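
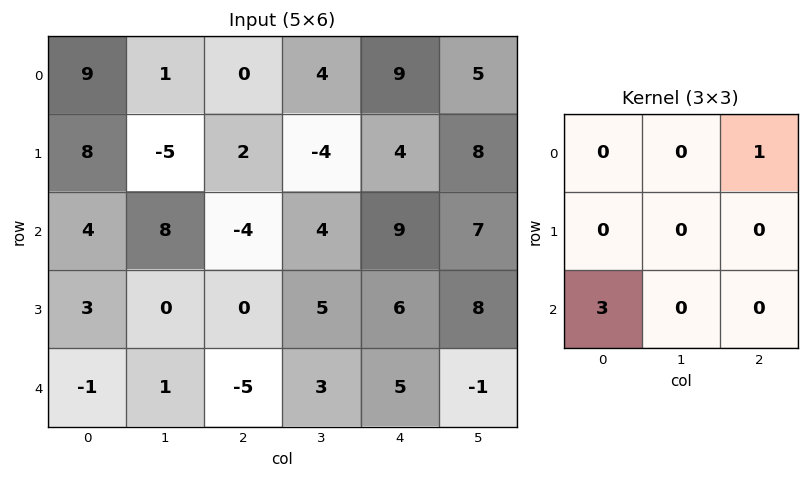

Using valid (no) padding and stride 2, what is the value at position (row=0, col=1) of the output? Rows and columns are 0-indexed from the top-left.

The receptive field on the input at this output position is [0 4 9 / 2 -4 4 / -4 4 9]. Elementwise product with the kernel and sum: 9·1 + -4·3.

-3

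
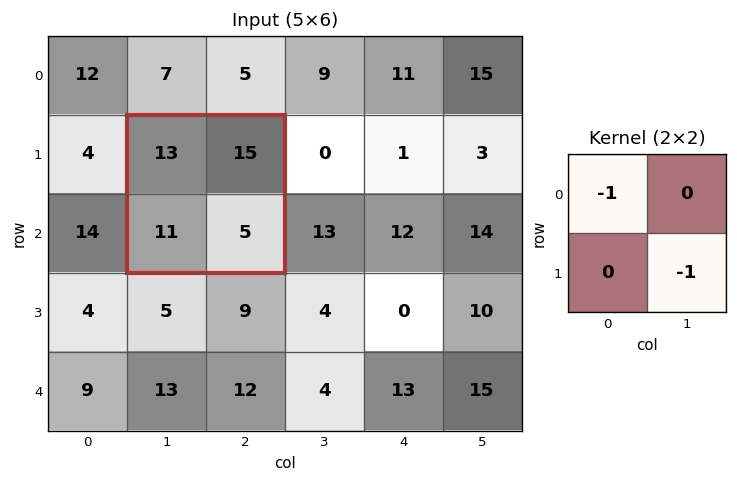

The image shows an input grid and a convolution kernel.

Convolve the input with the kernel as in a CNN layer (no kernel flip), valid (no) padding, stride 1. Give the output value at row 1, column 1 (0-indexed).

The receptive field on the input at this output position is [13 15 / 11 5]. Elementwise product with the kernel and sum: 13·-1 + 5·-1.

-18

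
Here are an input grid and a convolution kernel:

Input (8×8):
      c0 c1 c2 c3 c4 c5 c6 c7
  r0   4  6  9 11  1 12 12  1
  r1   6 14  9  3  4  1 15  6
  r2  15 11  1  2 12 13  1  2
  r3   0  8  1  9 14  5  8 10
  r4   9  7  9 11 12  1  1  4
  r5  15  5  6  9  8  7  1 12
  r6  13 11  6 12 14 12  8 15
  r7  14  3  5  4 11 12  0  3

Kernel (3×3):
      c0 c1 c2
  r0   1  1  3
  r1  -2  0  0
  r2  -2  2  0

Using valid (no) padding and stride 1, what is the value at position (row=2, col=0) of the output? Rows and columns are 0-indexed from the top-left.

The receptive field on the input at this output position is [15 11 1 / 0 8 1 / 9 7 9]. Elementwise product with the kernel and sum: 15·1 + 11·1 + 1·3 + 0·-2 + 9·-2 + 7·2.

25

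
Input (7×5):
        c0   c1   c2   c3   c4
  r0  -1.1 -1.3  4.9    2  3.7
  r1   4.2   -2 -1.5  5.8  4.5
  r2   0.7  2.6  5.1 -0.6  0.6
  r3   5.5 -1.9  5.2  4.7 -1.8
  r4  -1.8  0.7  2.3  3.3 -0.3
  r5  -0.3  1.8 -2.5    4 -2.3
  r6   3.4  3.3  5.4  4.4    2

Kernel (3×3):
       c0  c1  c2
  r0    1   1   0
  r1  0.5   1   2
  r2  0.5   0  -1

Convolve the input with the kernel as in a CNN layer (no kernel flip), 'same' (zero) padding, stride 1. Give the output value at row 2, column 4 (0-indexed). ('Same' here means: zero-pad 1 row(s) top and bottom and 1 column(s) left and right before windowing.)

The receptive field on the zero-padded input at this output position is [5.8 4.5 0 / -0.6 0.6 0 / 4.7 -1.8 0]. Elementwise product with the kernel and sum: 5.8·1 + 4.5·1 + -0.6·0.5 + 0.6·1 + 0·2 + 4.7·0.5 + 0·-1.

12.95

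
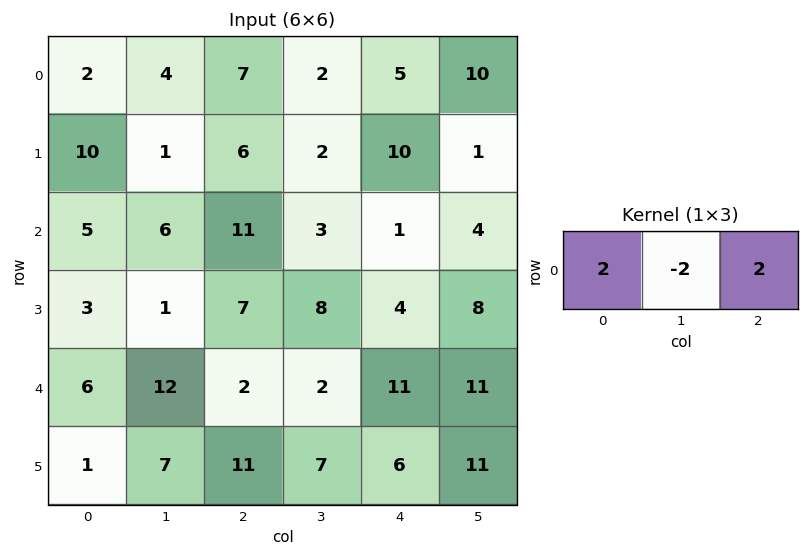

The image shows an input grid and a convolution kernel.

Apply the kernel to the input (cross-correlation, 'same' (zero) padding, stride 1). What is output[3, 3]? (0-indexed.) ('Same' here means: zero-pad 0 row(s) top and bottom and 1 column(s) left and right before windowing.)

The receptive field on the zero-padded input at this output position is [7 8 4]. Elementwise product with the kernel and sum: 7·2 + 8·-2 + 4·2.

6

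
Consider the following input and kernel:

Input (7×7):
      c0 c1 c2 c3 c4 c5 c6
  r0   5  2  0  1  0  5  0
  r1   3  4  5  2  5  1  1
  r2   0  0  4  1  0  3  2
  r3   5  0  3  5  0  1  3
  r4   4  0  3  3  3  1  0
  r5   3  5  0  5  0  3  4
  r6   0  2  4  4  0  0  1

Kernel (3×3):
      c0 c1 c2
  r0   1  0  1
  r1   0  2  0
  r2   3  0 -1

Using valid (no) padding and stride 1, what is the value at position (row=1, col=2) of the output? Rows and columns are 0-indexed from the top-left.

21

The receptive field on the input at this output position is [5 2 5 / 4 1 0 / 3 5 0]. Elementwise product with the kernel and sum: 5·1 + 5·1 + 1·2 + 3·3 + 0·-1.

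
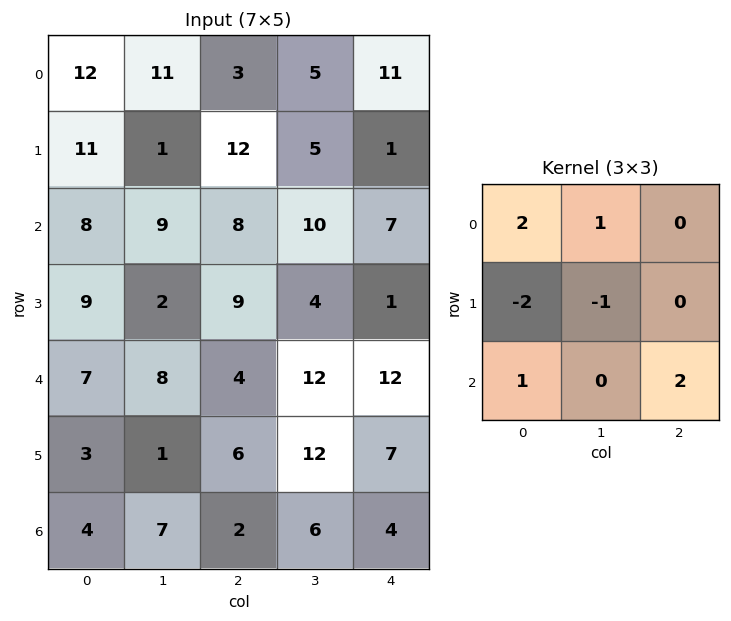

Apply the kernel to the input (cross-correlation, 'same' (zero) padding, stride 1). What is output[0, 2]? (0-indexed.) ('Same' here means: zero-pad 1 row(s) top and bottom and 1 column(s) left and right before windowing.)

-14

The receptive field on the zero-padded input at this output position is [0 0 0 / 11 3 5 / 1 12 5]. Elementwise product with the kernel and sum: 0·2 + 0·1 + 11·-2 + 3·-1 + 1·1 + 5·2.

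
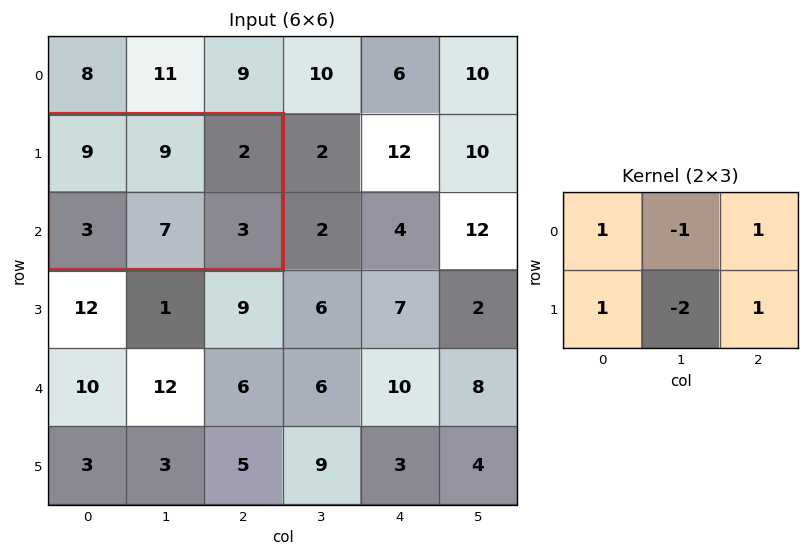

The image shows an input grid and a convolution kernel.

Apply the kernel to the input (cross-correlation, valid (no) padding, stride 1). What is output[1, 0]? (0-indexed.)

The receptive field on the input at this output position is [9 9 2 / 3 7 3]. Elementwise product with the kernel and sum: 9·1 + 9·-1 + 2·1 + 3·1 + 7·-2 + 3·1.

-6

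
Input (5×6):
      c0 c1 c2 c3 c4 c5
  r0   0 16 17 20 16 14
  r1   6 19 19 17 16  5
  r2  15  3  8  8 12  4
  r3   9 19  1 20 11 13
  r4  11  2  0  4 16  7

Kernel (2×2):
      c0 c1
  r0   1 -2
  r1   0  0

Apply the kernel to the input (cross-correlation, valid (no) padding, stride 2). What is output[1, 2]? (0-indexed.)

4

The receptive field on the input at this output position is [12 4 / 11 13]. Elementwise product with the kernel and sum: 12·1 + 4·-2.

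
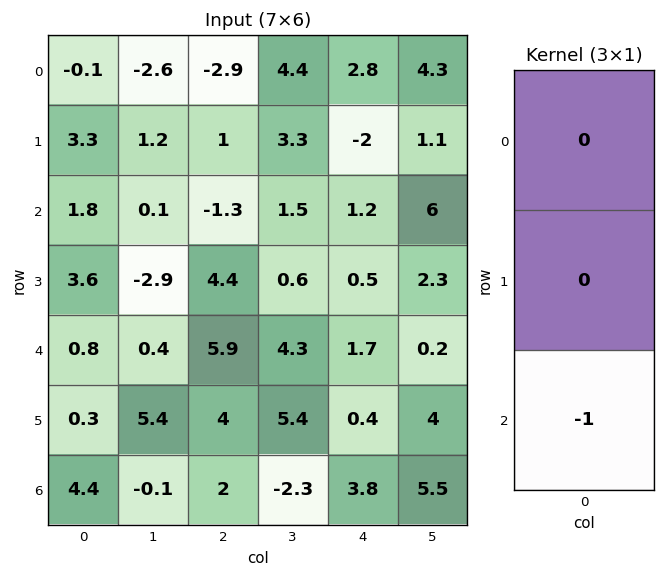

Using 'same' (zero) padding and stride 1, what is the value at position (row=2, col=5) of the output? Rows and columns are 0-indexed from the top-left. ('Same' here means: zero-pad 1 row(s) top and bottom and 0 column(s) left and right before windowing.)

The receptive field on the zero-padded input at this output position is [1.1 / 6 / 2.3]. Elementwise product with the kernel and sum: 2.3·-1.

-2.3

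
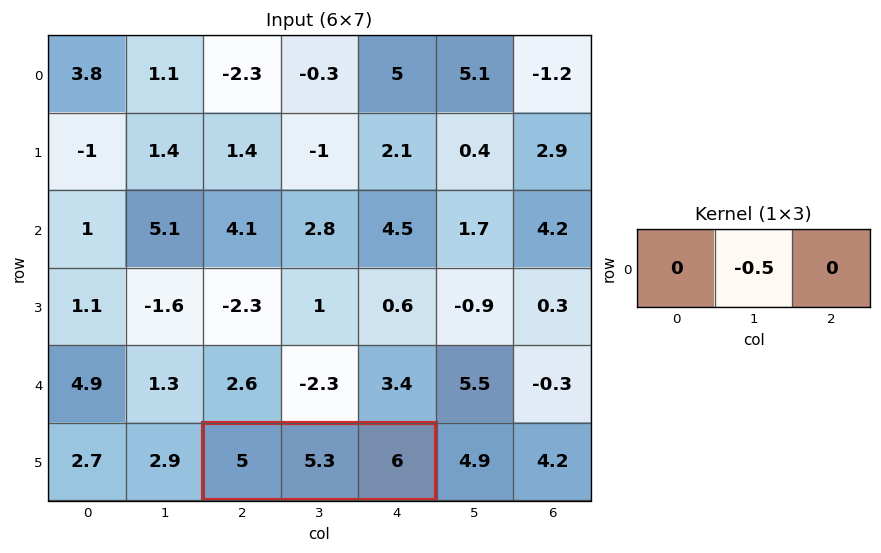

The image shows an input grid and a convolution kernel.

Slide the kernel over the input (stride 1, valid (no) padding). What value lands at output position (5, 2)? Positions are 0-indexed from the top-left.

-2.65

The receptive field on the input at this output position is [5 5.3 6]. Elementwise product with the kernel and sum: 5.3·-0.5.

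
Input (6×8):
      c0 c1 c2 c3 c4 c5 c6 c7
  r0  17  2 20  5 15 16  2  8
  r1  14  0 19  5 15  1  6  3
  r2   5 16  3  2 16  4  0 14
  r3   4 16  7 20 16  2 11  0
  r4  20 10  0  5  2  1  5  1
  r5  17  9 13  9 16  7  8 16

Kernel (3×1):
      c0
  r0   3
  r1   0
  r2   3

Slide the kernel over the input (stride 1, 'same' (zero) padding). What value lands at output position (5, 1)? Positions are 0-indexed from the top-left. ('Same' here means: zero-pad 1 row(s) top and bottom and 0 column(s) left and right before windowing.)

30

The receptive field on the zero-padded input at this output position is [10 / 9 / 0]. Elementwise product with the kernel and sum: 10·3 + 0·3.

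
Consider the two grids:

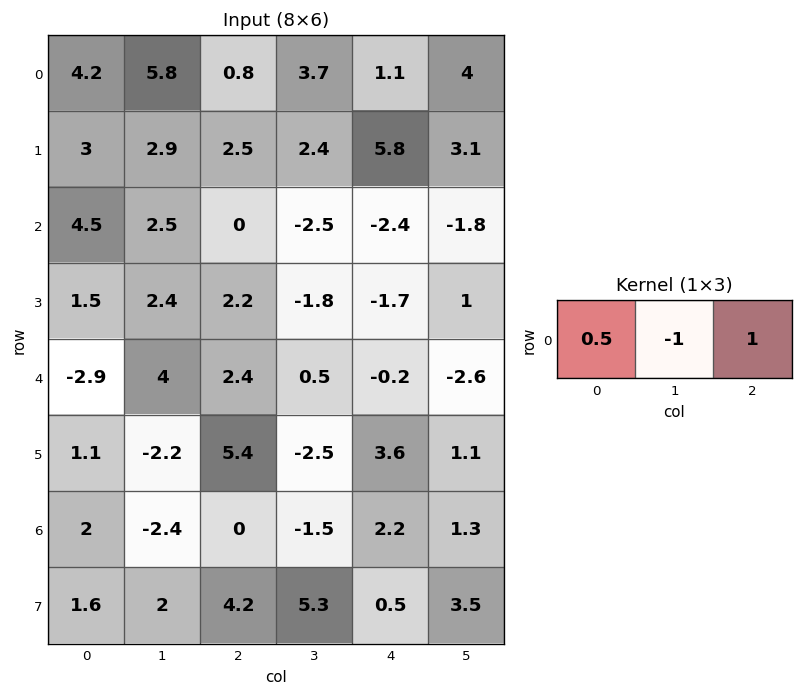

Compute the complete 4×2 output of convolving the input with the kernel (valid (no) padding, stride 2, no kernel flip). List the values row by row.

-2.9 -2.2
-0.25 0.1
-3.05 0.5
3.4 3.7

Output[0,0]: The receptive field on the input at this output position is [4.2 5.8 0.8]. Elementwise product with the kernel and sum: 4.2·0.5 + 5.8·-1 + 0.8·1.
Output[0,1]: The receptive field on the input at this output position is [0.8 3.7 1.1]. Elementwise product with the kernel and sum: 0.8·0.5 + 3.7·-1 + 1.1·1.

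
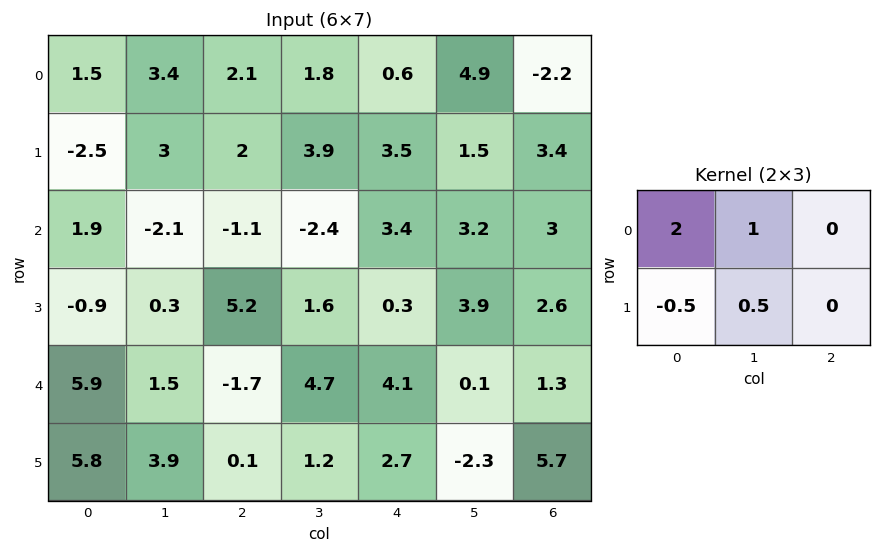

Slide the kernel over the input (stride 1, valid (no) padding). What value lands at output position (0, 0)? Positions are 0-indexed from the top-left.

The receptive field on the input at this output position is [1.5 3.4 2.1 / -2.5 3 2]. Elementwise product with the kernel and sum: 1.5·2 + 3.4·1 + -2.5·-0.5 + 3·0.5.

9.15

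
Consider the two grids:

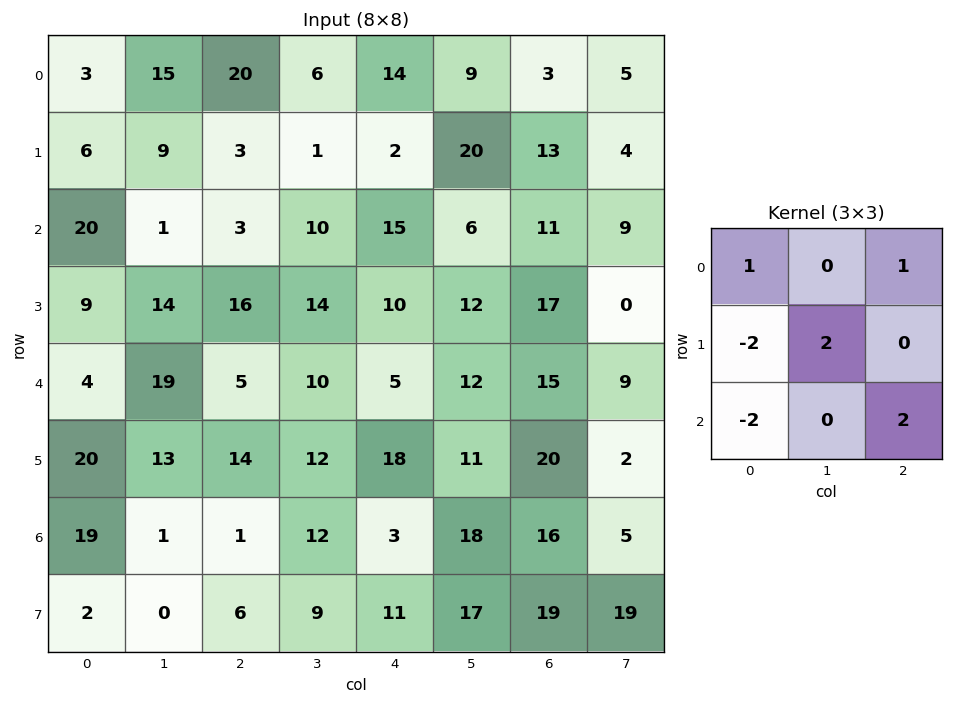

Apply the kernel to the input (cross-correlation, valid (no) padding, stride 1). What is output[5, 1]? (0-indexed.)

43

The receptive field on the input at this output position is [13 14 12 / 1 1 12 / 0 6 9]. Elementwise product with the kernel and sum: 13·1 + 12·1 + 1·-2 + 1·2 + 0·-2 + 9·2.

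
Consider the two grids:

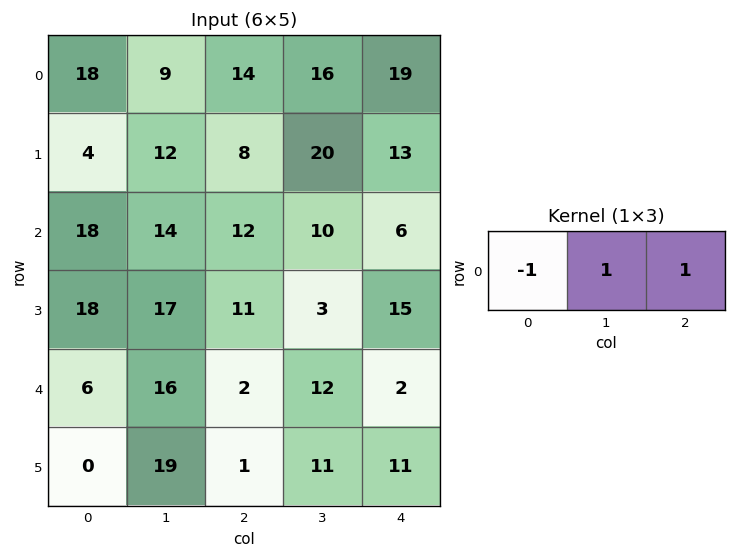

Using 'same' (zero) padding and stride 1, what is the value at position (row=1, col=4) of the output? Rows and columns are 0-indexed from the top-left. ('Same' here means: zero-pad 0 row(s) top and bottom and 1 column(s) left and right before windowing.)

The receptive field on the zero-padded input at this output position is [20 13 0]. Elementwise product with the kernel and sum: 20·-1 + 13·1 + 0·1.

-7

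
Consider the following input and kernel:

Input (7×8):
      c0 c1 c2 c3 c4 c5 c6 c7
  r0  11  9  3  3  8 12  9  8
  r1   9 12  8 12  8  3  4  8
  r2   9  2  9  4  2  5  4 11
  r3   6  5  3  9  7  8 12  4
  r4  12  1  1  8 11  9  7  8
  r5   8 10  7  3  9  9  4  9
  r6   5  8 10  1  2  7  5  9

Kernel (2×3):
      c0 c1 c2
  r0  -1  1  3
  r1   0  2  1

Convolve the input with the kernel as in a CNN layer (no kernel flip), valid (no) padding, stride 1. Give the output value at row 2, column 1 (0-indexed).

The receptive field on the input at this output position is [2 9 4 / 5 3 9]. Elementwise product with the kernel and sum: 2·-1 + 9·1 + 4·3 + 3·2 + 9·1.

34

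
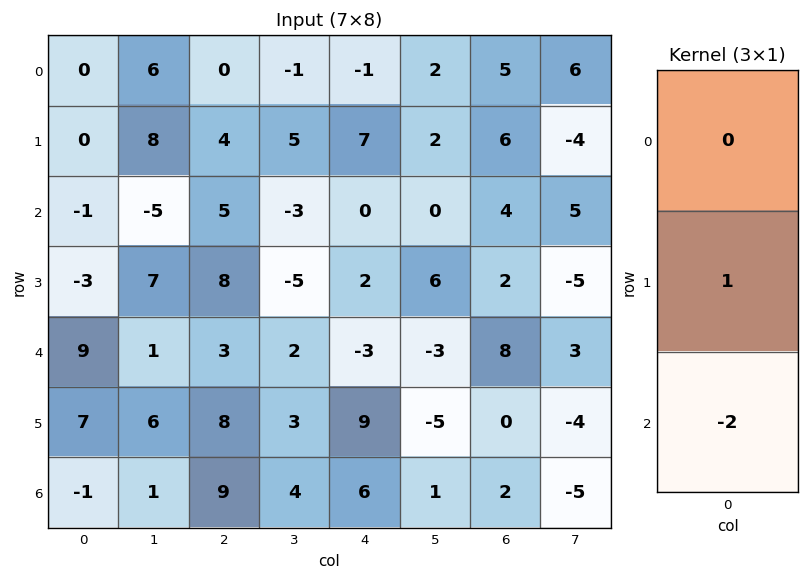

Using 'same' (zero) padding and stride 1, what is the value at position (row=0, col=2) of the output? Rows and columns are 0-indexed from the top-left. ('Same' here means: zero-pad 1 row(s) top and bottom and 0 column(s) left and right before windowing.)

The receptive field on the zero-padded input at this output position is [0 / 0 / 4]. Elementwise product with the kernel and sum: 0·1 + 4·-2.

-8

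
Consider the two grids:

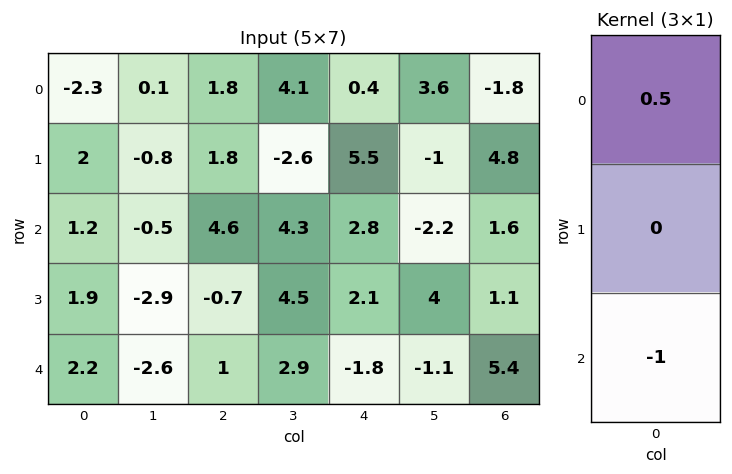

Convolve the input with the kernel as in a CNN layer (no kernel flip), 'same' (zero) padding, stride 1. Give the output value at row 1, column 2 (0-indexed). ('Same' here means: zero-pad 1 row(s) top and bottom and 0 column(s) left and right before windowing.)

The receptive field on the zero-padded input at this output position is [1.8 / 1.8 / 4.6]. Elementwise product with the kernel and sum: 1.8·0.5 + 4.6·-1.

-3.7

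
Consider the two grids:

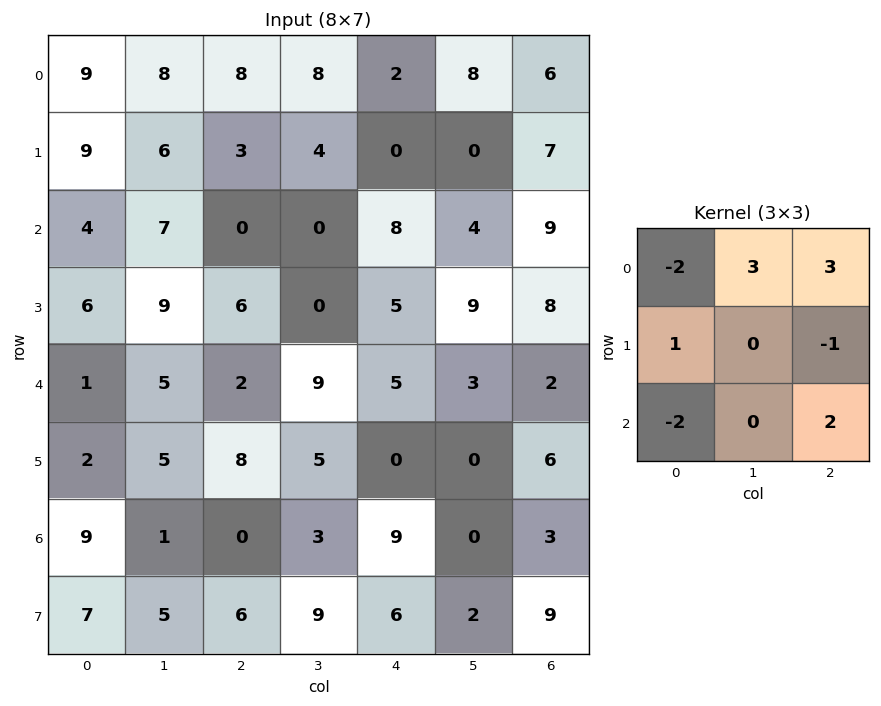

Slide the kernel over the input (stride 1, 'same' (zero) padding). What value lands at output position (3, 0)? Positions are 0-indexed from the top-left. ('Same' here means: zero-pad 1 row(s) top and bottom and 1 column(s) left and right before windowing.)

34

The receptive field on the zero-padded input at this output position is [0 4 7 / 0 6 9 / 0 1 5]. Elementwise product with the kernel and sum: 0·-2 + 4·3 + 7·3 + 0·1 + 9·-1 + 0·-2 + 5·2.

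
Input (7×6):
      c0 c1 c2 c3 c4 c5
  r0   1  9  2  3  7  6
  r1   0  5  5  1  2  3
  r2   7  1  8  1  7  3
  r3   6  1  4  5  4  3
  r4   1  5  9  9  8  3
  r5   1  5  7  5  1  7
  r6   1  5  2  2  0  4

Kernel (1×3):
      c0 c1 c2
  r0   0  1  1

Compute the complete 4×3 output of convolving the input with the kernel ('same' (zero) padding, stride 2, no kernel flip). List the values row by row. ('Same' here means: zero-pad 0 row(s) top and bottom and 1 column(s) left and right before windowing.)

10 5 13
8 9 10
6 18 11
6 4 4

Output[0,0]: The receptive field on the zero-padded input at this output position is [0 1 9]. Elementwise product with the kernel and sum: 1·1 + 9·1.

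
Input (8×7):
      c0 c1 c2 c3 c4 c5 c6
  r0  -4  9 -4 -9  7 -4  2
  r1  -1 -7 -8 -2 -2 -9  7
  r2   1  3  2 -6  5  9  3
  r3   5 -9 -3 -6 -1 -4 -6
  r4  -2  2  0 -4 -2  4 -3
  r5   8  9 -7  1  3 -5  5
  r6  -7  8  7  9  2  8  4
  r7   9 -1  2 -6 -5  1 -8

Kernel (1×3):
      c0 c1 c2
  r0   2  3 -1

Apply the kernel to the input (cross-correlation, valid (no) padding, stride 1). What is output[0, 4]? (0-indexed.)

0

The receptive field on the input at this output position is [7 -4 2]. Elementwise product with the kernel and sum: 7·2 + -4·3 + 2·-1.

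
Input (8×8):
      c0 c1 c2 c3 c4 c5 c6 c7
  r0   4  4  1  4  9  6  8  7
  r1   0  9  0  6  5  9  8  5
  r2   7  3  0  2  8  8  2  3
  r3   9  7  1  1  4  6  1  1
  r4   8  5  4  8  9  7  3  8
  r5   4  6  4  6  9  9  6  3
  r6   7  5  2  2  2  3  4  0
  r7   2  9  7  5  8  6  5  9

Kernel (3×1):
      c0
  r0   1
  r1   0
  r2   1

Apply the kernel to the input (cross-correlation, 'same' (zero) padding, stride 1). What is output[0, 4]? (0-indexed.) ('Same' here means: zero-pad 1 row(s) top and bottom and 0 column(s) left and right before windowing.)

The receptive field on the zero-padded input at this output position is [0 / 9 / 5]. Elementwise product with the kernel and sum: 0·1 + 5·1.

5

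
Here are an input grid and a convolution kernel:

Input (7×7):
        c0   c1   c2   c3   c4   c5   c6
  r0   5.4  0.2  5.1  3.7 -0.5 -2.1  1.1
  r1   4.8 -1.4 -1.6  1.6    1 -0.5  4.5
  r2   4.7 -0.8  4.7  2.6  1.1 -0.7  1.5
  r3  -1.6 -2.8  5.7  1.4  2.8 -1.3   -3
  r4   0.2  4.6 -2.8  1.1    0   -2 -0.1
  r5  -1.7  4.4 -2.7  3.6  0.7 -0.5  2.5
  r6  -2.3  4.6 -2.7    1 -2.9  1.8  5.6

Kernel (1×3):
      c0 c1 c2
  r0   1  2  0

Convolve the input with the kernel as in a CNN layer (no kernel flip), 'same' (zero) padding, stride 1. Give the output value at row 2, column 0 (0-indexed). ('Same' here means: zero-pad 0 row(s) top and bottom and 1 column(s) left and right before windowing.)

The receptive field on the zero-padded input at this output position is [0 4.7 -0.8]. Elementwise product with the kernel and sum: 0·1 + 4.7·2.

9.4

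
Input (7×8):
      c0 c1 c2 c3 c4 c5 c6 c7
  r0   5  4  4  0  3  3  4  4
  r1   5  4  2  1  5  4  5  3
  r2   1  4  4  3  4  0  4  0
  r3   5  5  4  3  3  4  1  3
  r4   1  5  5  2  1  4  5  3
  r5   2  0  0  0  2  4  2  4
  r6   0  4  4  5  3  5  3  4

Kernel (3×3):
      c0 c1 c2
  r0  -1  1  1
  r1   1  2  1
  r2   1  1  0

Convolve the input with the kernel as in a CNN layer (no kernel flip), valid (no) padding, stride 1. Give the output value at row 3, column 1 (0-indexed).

19

The receptive field on the input at this output position is [5 4 3 / 5 5 2 / 0 0 0]. Elementwise product with the kernel and sum: 5·-1 + 4·1 + 3·1 + 5·1 + 5·2 + 2·1 + 0·1 + 0·1.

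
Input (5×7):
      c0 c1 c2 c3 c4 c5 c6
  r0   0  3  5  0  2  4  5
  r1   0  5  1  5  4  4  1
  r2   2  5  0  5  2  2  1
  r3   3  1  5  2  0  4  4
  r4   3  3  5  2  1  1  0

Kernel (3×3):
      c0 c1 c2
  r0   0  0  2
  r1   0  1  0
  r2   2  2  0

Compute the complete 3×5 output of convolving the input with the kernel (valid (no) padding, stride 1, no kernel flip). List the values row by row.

Output[0,0]: The receptive field on the input at this output position is [0 3 5 / 0 5 1 / 2 5 0]. Elementwise product with the kernel and sum: 5·2 + 5·1 + 2·2 + 5·2.

29 11 19 26 22
15 22 27 14 12
13 31 20 10 10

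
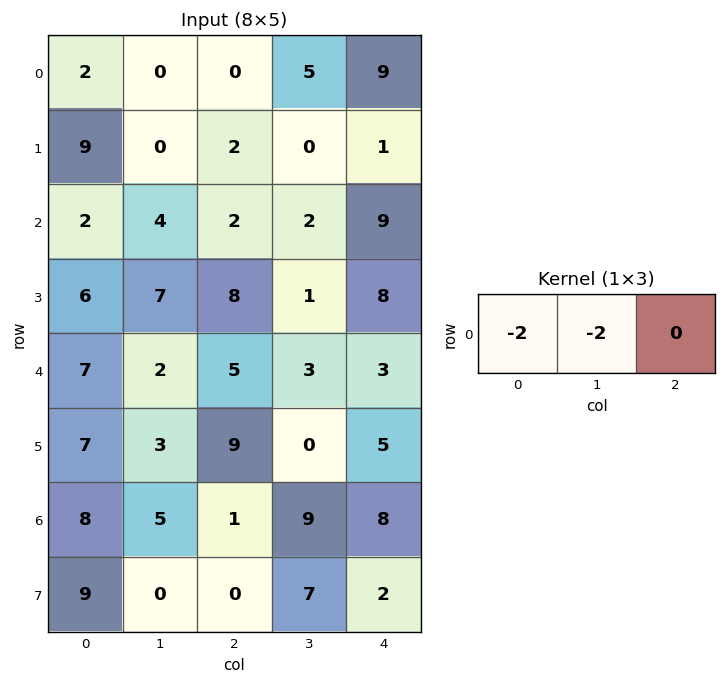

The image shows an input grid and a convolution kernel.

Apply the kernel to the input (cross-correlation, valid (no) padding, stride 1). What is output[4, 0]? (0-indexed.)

The receptive field on the input at this output position is [7 2 5]. Elementwise product with the kernel and sum: 7·-2 + 2·-2.

-18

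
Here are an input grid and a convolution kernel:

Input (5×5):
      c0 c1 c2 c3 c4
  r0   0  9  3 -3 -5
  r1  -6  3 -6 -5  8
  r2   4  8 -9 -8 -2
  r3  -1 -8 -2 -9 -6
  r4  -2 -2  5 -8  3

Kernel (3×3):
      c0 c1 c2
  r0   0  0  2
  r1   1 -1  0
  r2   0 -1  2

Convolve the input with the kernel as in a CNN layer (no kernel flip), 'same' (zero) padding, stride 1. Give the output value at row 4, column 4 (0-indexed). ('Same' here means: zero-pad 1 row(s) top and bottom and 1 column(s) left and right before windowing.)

The receptive field on the zero-padded input at this output position is [-9 -6 0 / -8 3 0 / 0 0 0]. Elementwise product with the kernel and sum: 0·2 + -8·1 + 3·-1 + 0·-1 + 0·2.

-11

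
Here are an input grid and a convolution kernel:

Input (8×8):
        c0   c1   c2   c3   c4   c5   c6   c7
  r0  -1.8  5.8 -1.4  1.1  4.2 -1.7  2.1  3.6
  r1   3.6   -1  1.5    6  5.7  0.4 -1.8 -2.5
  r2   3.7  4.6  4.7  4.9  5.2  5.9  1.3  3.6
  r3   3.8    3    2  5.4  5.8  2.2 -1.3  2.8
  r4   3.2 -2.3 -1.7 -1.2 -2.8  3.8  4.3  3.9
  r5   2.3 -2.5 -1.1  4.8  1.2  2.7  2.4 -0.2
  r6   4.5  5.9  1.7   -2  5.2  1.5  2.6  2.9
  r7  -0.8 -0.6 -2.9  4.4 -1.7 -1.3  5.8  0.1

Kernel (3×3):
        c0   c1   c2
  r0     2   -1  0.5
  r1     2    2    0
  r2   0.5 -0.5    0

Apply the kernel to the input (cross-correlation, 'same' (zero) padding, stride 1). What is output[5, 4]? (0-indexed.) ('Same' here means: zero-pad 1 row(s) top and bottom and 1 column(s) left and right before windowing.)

The receptive field on the zero-padded input at this output position is [-1.2 -2.8 3.8 / 4.8 1.2 2.7 / -2 5.2 1.5]. Elementwise product with the kernel and sum: -1.2·2 + -2.8·-1 + 3.8·0.5 + 4.8·2 + 1.2·2 + -2·0.5 + 5.2·-0.5.

10.7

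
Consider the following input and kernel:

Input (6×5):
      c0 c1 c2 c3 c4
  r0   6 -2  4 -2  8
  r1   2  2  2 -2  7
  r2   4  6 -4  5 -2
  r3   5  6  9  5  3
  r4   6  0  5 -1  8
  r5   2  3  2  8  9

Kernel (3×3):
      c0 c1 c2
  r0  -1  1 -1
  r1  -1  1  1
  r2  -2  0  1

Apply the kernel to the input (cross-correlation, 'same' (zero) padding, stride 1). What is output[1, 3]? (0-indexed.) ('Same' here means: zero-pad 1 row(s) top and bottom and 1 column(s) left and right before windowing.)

-5

The receptive field on the zero-padded input at this output position is [4 -2 8 / 2 -2 7 / -4 5 -2]. Elementwise product with the kernel and sum: 4·-1 + -2·1 + 8·-1 + 2·-1 + -2·1 + 7·1 + -4·-2 + -2·1.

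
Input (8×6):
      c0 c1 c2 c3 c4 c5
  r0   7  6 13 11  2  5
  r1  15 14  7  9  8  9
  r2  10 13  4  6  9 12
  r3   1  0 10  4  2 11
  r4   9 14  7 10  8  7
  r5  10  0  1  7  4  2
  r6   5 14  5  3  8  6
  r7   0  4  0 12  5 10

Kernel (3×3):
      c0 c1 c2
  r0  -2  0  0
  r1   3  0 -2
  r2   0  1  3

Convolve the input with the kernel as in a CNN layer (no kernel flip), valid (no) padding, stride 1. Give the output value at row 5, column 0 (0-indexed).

The receptive field on the input at this output position is [10 0 1 / 5 14 5 / 0 4 0]. Elementwise product with the kernel and sum: 10·-2 + 5·3 + 5·-2 + 4·1 + 0·3.

-11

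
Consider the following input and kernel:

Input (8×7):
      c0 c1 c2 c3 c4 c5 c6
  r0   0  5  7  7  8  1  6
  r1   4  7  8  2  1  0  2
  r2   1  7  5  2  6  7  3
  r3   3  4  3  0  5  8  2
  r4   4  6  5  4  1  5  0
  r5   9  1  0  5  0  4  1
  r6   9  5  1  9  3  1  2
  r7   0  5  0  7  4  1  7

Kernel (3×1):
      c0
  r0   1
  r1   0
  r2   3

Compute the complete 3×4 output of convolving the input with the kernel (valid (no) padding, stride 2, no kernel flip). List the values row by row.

3 22 26 15
13 20 9 3
31 8 10 6

Output[0,0]: The receptive field on the input at this output position is [0 / 4 / 1]. Elementwise product with the kernel and sum: 0·1 + 1·3.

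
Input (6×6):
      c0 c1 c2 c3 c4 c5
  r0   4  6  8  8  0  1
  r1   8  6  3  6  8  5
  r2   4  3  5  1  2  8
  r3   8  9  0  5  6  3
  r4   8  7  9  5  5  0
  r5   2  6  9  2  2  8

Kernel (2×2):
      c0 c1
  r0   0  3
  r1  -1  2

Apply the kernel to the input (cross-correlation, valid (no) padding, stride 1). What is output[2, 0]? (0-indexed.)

19

The receptive field on the input at this output position is [4 3 / 8 9]. Elementwise product with the kernel and sum: 3·3 + 8·-1 + 9·2.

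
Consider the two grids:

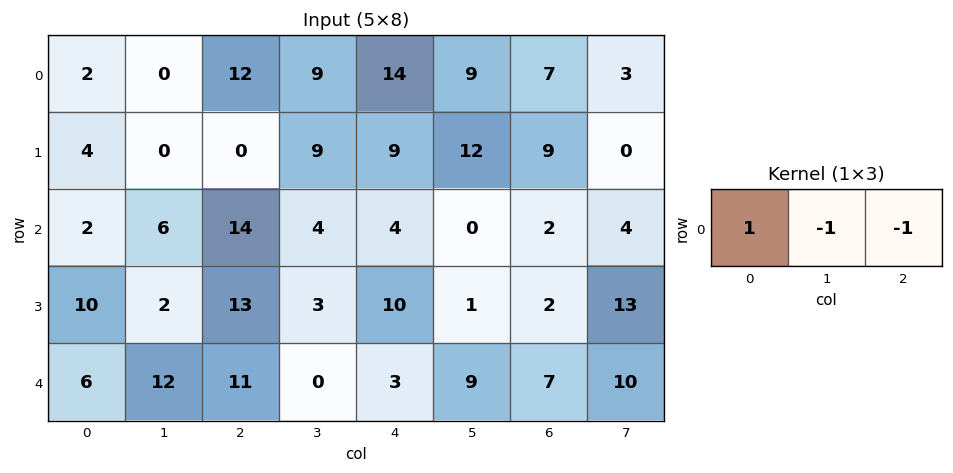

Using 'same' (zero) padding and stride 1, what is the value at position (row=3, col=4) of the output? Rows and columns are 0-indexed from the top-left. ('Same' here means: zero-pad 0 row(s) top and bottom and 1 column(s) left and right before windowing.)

-8

The receptive field on the zero-padded input at this output position is [3 10 1]. Elementwise product with the kernel and sum: 3·1 + 10·-1 + 1·-1.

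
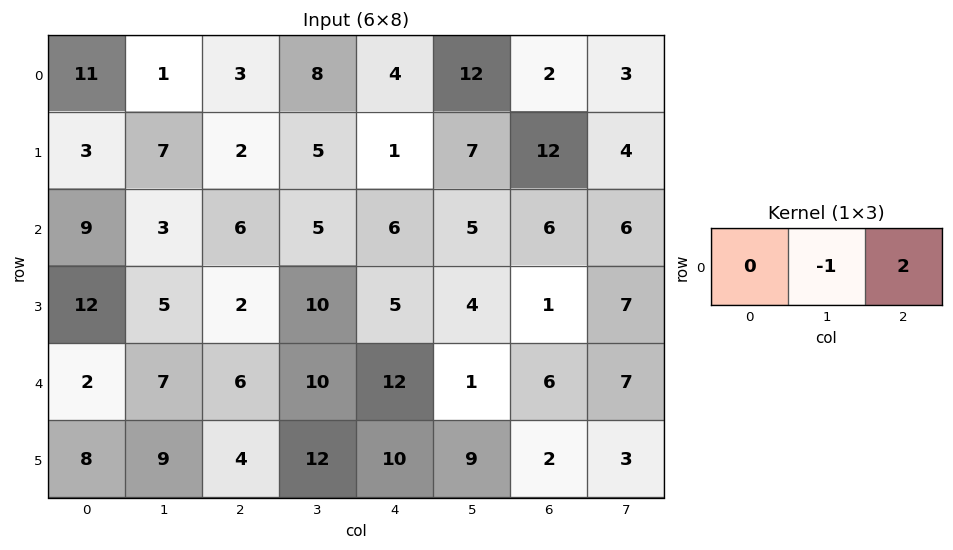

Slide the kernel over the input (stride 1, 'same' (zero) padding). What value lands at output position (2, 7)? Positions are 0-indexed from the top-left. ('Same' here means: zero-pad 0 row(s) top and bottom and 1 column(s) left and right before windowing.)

-6

The receptive field on the zero-padded input at this output position is [6 6 0]. Elementwise product with the kernel and sum: 6·-1 + 0·2.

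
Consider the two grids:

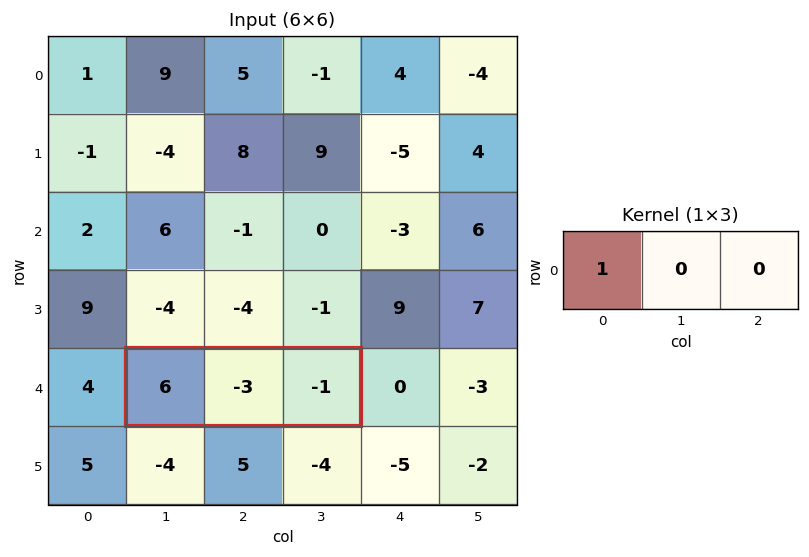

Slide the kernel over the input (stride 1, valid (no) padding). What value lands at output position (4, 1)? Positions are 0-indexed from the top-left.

6

The receptive field on the input at this output position is [6 -3 -1]. Elementwise product with the kernel and sum: 6·1.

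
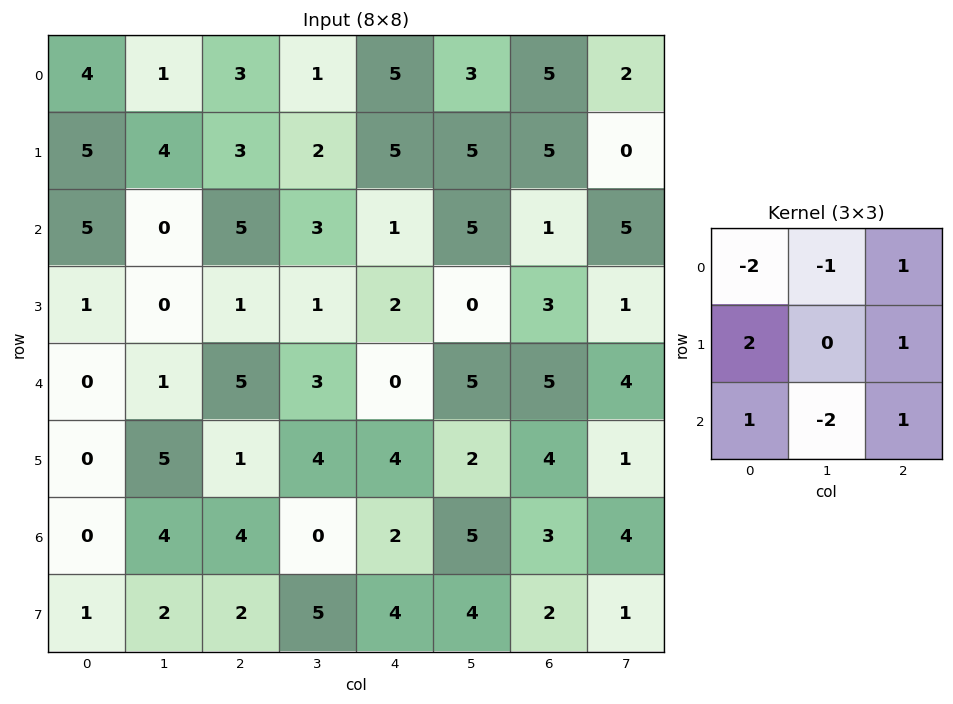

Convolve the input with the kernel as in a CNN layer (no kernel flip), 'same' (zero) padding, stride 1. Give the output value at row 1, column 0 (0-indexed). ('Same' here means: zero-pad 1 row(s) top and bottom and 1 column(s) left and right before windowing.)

The receptive field on the zero-padded input at this output position is [0 4 1 / 0 5 4 / 0 5 0]. Elementwise product with the kernel and sum: 0·-2 + 4·-1 + 1·1 + 0·2 + 4·1 + 0·1 + 5·-2 + 0·1.

-9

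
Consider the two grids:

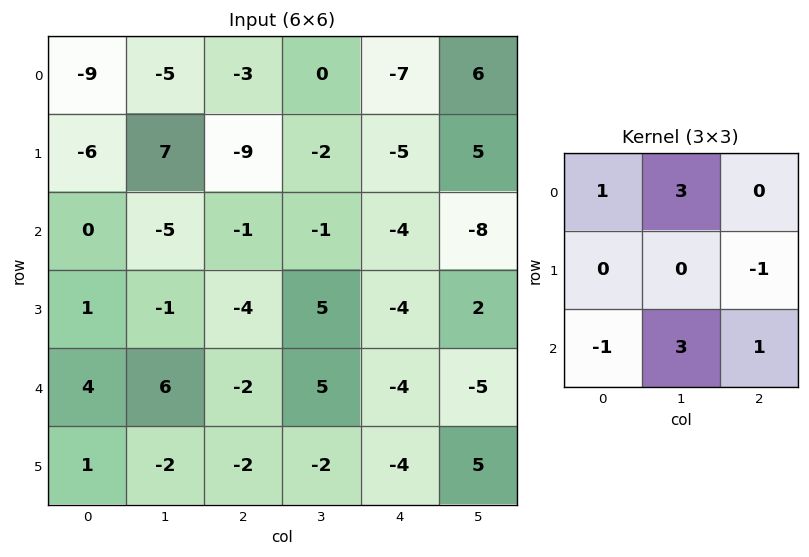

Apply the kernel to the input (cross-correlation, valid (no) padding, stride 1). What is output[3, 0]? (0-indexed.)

The receptive field on the input at this output position is [1 -1 -4 / 4 6 -2 / 1 -2 -2]. Elementwise product with the kernel and sum: 1·1 + -1·3 + -2·-1 + 1·-1 + -2·3 + -2·1.

-9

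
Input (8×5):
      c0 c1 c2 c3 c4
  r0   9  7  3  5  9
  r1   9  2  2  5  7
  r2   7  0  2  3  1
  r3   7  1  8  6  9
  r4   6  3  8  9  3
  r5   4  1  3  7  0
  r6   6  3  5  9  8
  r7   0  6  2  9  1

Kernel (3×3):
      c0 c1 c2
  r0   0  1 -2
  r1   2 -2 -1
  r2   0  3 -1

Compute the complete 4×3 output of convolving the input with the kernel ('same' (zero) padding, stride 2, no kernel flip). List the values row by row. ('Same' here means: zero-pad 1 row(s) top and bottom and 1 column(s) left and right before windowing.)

Output[0,0]: The receptive field on the zero-padded input at this output position is [0 0 0 / 0 9 7 / 0 9 2]. Elementwise product with the kernel and sum: 0·1 + 0·-2 + 0·2 + 9·-2 + 7·-1 + 9·3 + 2·-1.

0 4 13
11 3 38
1 -21 21
-19 -27 5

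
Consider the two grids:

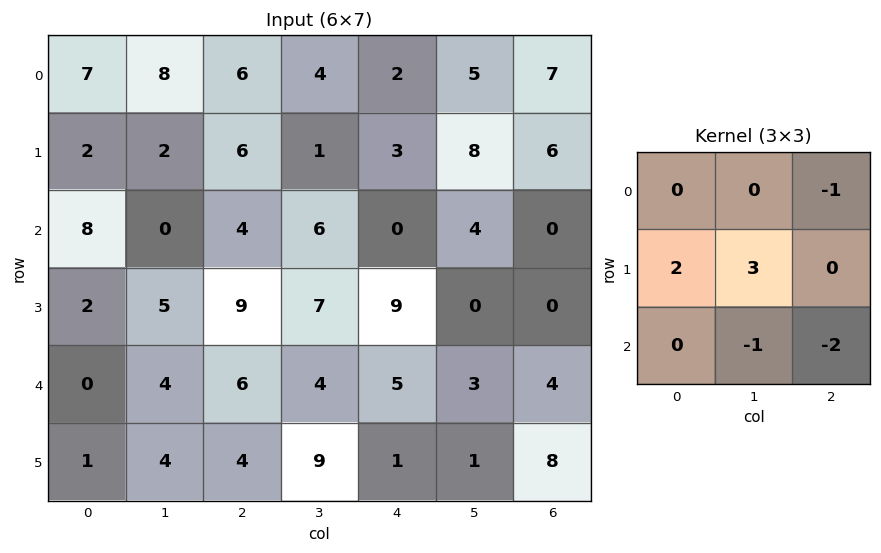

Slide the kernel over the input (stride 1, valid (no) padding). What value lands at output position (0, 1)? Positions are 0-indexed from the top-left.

The receptive field on the input at this output position is [8 6 4 / 2 6 1 / 0 4 6]. Elementwise product with the kernel and sum: 4·-1 + 2·2 + 6·3 + 4·-1 + 6·-2.

2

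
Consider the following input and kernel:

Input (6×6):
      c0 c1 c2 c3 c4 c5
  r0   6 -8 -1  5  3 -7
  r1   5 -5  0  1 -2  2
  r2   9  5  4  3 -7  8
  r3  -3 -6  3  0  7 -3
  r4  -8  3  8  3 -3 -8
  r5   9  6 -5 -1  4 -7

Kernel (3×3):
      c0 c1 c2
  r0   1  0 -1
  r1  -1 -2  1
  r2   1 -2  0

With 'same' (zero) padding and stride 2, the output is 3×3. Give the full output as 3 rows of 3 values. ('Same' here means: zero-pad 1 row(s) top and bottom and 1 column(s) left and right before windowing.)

-30 10 -13
-2 -28 4
7 -6 -11

Output[0,0]: The receptive field on the zero-padded input at this output position is [0 0 0 / 0 6 -8 / 0 5 -5]. Elementwise product with the kernel and sum: 0·1 + 0·-1 + 0·-1 + 6·-2 + -8·1 + 0·1 + 5·-2.
Output[0,1]: The receptive field on the zero-padded input at this output position is [0 0 0 / -8 -1 5 / -5 0 1]. Elementwise product with the kernel and sum: 0·1 + 0·-1 + -8·-1 + -1·-2 + 5·1 + -5·1 + 0·-2.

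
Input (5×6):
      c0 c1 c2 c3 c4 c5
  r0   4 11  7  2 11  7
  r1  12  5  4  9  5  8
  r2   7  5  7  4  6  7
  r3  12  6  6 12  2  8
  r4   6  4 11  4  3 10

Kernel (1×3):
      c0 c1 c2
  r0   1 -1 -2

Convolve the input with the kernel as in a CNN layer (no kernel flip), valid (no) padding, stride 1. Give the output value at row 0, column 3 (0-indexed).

The receptive field on the input at this output position is [2 11 7]. Elementwise product with the kernel and sum: 2·1 + 11·-1 + 7·-2.

-23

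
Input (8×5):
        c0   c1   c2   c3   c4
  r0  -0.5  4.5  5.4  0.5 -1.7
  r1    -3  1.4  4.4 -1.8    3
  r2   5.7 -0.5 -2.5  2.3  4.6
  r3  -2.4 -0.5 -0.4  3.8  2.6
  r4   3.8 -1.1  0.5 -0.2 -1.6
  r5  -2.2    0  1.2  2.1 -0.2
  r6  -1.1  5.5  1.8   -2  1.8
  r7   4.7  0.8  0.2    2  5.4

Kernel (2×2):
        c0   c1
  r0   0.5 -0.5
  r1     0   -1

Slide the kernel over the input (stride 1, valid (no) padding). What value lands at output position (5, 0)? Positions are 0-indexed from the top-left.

The receptive field on the input at this output position is [-2.2 0 / -1.1 5.5]. Elementwise product with the kernel and sum: -2.2·0.5 + 0·-0.5 + 5.5·-1.

-6.6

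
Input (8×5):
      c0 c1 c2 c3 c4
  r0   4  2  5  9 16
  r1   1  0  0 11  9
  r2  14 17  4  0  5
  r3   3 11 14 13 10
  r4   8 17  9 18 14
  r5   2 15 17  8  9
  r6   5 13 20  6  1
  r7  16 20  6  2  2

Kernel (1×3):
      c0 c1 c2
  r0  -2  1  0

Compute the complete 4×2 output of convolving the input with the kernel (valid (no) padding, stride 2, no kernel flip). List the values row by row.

Output[0,0]: The receptive field on the input at this output position is [4 2 5]. Elementwise product with the kernel and sum: 4·-2 + 2·1.

-6 -1
-11 -8
1 0
3 -34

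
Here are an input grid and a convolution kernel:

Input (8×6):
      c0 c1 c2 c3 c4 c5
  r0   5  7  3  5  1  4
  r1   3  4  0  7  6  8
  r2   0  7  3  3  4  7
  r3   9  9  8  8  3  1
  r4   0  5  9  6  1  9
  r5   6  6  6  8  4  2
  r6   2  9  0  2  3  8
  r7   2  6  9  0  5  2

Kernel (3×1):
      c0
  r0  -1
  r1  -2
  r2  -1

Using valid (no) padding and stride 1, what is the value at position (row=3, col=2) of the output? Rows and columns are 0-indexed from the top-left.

The receptive field on the input at this output position is [8 / 9 / 6]. Elementwise product with the kernel and sum: 8·-1 + 9·-2 + 6·-1.

-32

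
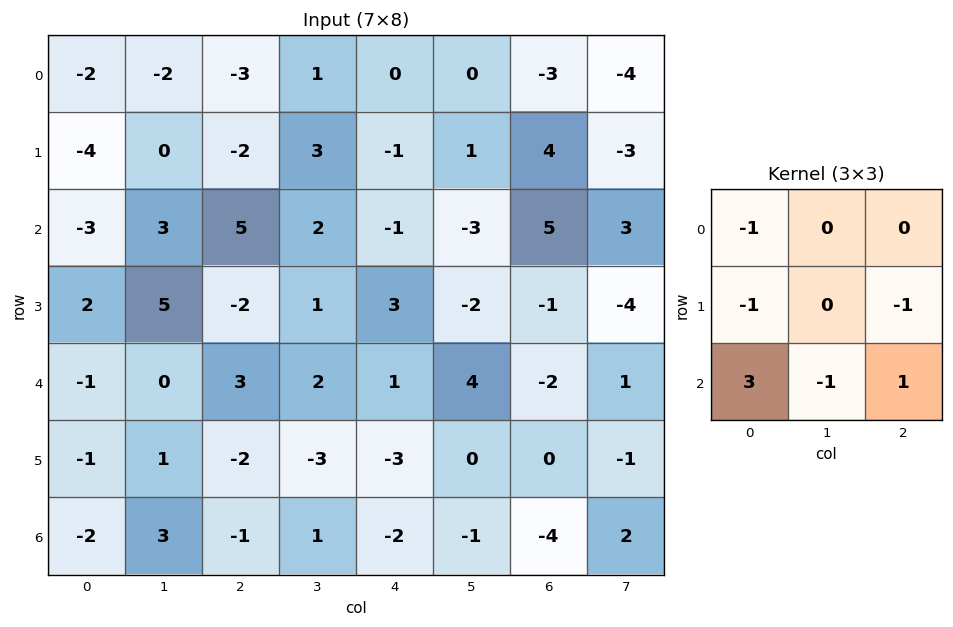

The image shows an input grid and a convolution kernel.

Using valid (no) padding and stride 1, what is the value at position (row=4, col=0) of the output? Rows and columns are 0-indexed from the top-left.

-6

The receptive field on the input at this output position is [-1 0 3 / -1 1 -2 / -2 3 -1]. Elementwise product with the kernel and sum: -1·-1 + -1·-1 + -2·-1 + -2·3 + 3·-1 + -1·1.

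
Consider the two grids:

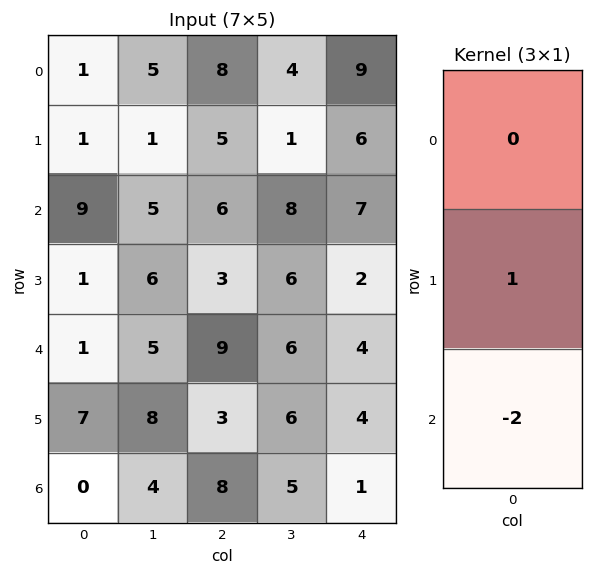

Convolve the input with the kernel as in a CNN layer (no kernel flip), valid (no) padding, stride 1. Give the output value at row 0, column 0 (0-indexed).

The receptive field on the input at this output position is [1 / 1 / 9]. Elementwise product with the kernel and sum: 1·1 + 9·-2.

-17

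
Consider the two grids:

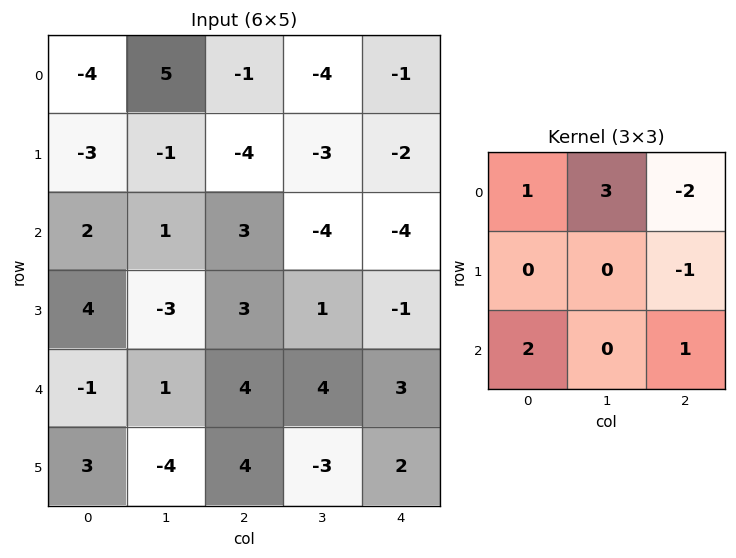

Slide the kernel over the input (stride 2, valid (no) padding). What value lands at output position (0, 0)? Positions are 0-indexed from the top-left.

The receptive field on the input at this output position is [-4 5 -1 / -3 -1 -4 / 2 1 3]. Elementwise product with the kernel and sum: -4·1 + 5·3 + -1·-2 + -4·-1 + 2·2 + 3·1.

24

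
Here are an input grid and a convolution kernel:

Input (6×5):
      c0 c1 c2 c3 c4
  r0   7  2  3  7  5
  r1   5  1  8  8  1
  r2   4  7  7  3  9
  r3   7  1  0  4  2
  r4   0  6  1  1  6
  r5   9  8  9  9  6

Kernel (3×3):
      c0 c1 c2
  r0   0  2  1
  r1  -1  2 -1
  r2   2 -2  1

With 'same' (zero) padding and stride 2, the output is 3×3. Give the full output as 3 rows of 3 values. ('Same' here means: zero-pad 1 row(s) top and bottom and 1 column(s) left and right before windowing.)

Output[0,0]: The receptive field on the zero-padded input at this output position is [0 0 0 / 0 7 2 / 0 5 1]. Elementwise product with the kernel and sum: 0·2 + 0·1 + 0·-1 + 7·2 + 2·-1 + 0·2 + 5·-2 + 1·1.
Output[0,1]: The receptive field on the zero-padded input at this output position is [0 0 0 / 2 3 7 / 1 8 8]. Elementwise product with the kernel and sum: 0·2 + 0·1 + 2·-1 + 3·2 + 7·-1 + 1·2 + 8·-2 + 8·1.

3 -9 17
-1 34 21
-1 6 21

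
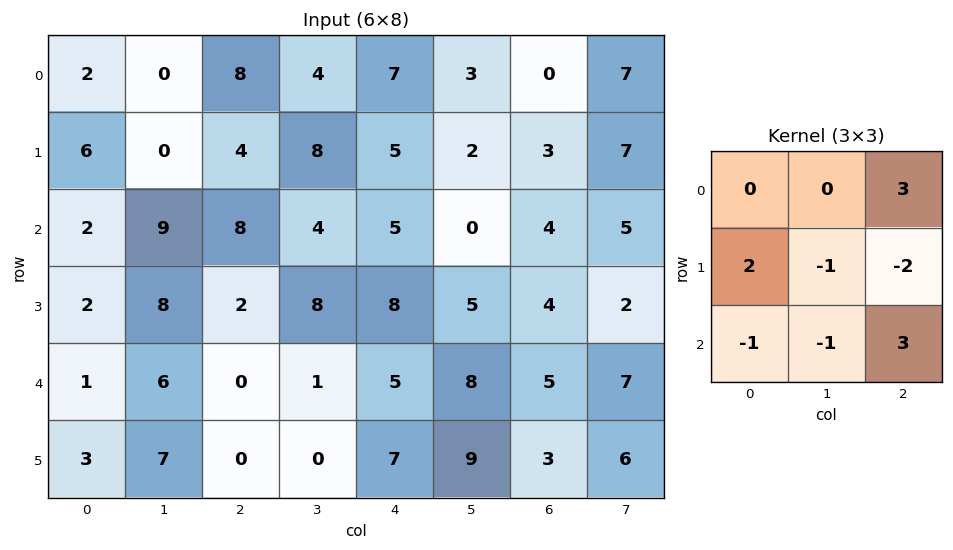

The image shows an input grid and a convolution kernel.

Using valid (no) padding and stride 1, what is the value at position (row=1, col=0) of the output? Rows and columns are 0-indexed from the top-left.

The receptive field on the input at this output position is [6 0 4 / 2 9 8 / 2 8 2]. Elementwise product with the kernel and sum: 4·3 + 2·2 + 9·-1 + 8·-2 + 2·-1 + 8·-1 + 2·3.

-13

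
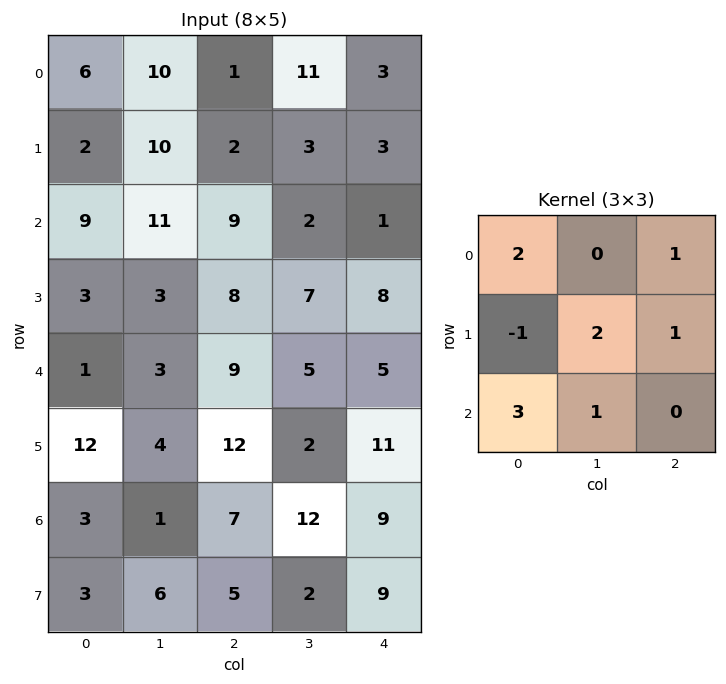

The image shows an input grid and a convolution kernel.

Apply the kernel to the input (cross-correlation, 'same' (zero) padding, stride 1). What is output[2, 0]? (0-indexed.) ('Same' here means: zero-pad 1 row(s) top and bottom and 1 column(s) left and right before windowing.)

42

The receptive field on the zero-padded input at this output position is [0 2 10 / 0 9 11 / 0 3 3]. Elementwise product with the kernel and sum: 0·2 + 10·1 + 0·-1 + 9·2 + 11·1 + 0·3 + 3·1.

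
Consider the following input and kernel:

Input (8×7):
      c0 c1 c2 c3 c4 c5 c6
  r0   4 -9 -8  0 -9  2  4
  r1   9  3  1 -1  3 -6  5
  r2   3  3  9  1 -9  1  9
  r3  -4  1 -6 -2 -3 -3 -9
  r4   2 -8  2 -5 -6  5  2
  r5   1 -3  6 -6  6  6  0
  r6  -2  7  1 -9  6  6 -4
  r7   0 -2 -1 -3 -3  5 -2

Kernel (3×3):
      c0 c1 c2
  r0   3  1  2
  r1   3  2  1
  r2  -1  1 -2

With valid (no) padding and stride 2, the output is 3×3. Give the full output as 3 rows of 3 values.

Output[0,0]: The receptive field on the input at this output position is [4 -9 -8 / 9 3 1 / 3 3 9]. Elementwise product with the kernel and sum: 4·3 + -9·1 + -8·2 + 9·3 + 3·2 + 1·1 + 3·-1 + 3·1 + 9·-2.

3 -28 -23
0 -10 -25
12 -21 29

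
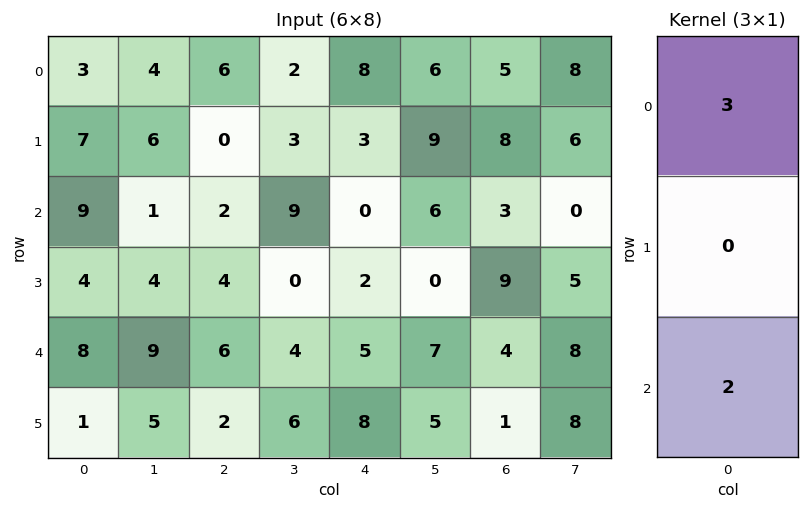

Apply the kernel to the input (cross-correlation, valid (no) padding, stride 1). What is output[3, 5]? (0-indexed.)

10

The receptive field on the input at this output position is [0 / 7 / 5]. Elementwise product with the kernel and sum: 0·3 + 5·2.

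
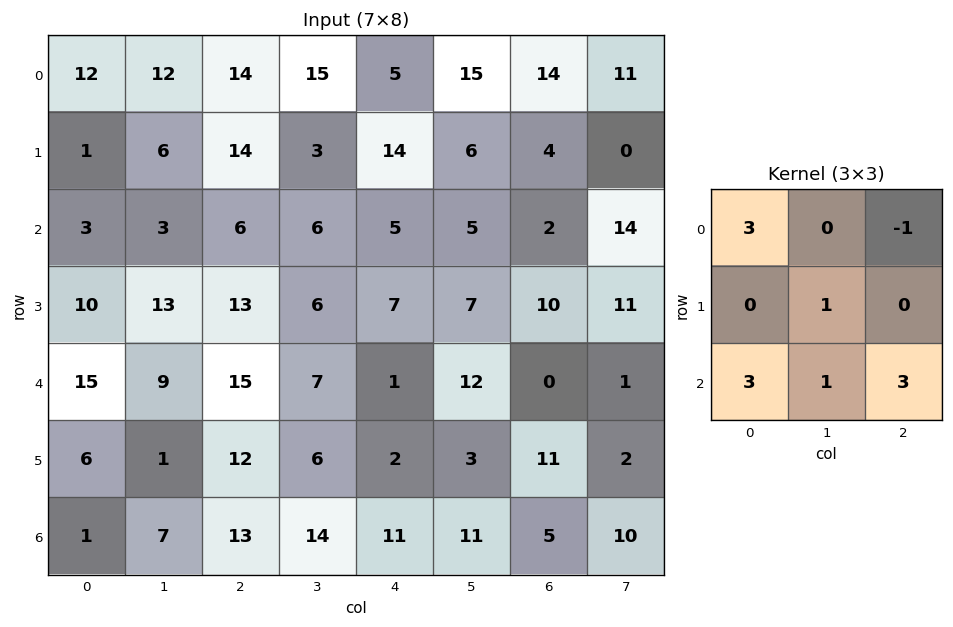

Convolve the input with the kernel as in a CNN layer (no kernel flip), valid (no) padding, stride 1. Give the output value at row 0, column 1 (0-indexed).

The receptive field on the input at this output position is [12 14 15 / 6 14 3 / 3 6 6]. Elementwise product with the kernel and sum: 12·3 + 15·-1 + 14·1 + 3·3 + 6·1 + 6·3.

68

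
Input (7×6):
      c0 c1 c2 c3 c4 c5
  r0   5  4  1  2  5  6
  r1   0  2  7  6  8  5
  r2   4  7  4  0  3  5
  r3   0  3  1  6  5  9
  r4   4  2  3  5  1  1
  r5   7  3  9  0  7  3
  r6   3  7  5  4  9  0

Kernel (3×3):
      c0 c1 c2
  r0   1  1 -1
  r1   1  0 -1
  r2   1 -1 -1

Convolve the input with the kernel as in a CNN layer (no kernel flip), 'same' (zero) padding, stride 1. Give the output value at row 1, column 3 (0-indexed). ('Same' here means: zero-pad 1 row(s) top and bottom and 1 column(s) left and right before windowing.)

The receptive field on the zero-padded input at this output position is [1 2 5 / 7 6 8 / 4 0 3]. Elementwise product with the kernel and sum: 1·1 + 2·1 + 5·-1 + 7·1 + 8·-1 + 4·1 + 0·-1 + 3·-1.

-2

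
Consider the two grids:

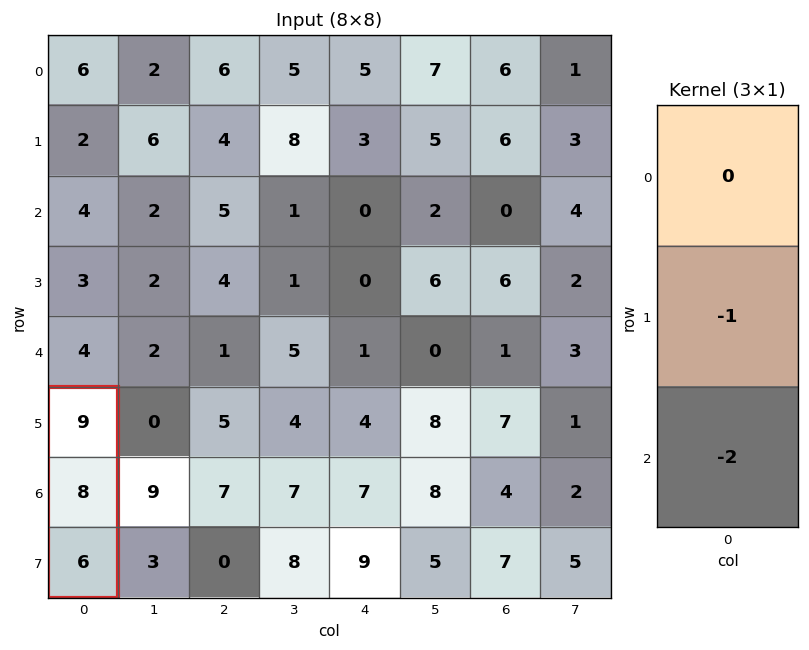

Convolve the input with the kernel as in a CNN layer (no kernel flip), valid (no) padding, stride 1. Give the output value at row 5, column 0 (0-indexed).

The receptive field on the input at this output position is [9 / 8 / 6]. Elementwise product with the kernel and sum: 8·-1 + 6·-2.

-20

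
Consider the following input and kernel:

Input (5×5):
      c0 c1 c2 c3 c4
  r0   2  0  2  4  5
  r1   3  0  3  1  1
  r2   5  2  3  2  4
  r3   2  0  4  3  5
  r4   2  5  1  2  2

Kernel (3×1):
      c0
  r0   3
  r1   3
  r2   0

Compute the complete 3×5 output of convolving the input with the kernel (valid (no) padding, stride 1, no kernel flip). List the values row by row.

Output[0,0]: The receptive field on the input at this output position is [2 / 3 / 5]. Elementwise product with the kernel and sum: 2·3 + 3·3.

15 0 15 15 18
24 6 18 9 15
21 6 21 15 27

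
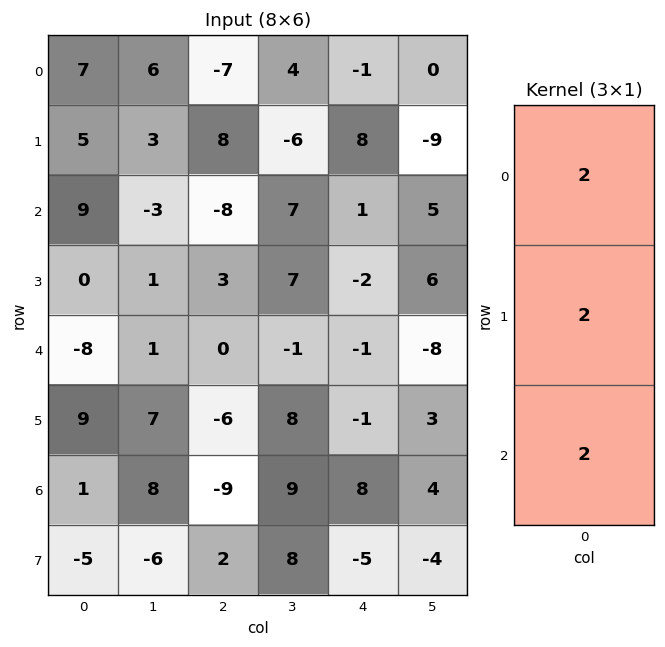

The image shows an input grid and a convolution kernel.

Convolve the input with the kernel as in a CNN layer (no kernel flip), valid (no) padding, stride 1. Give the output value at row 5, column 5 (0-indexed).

6

The receptive field on the input at this output position is [3 / 4 / -4]. Elementwise product with the kernel and sum: 3·2 + 4·2 + -4·2.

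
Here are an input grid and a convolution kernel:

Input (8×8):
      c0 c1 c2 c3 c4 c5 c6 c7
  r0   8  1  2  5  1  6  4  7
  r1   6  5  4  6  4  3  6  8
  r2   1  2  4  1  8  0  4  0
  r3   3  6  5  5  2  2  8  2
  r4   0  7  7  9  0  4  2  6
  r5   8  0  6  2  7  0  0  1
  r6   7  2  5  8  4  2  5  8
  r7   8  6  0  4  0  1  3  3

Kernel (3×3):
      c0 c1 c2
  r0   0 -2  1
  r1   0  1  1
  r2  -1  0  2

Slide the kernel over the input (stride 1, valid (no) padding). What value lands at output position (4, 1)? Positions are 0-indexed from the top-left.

The receptive field on the input at this output position is [7 7 9 / 0 6 2 / 2 5 8]. Elementwise product with the kernel and sum: 7·-2 + 9·1 + 6·1 + 2·1 + 2·-1 + 8·2.

17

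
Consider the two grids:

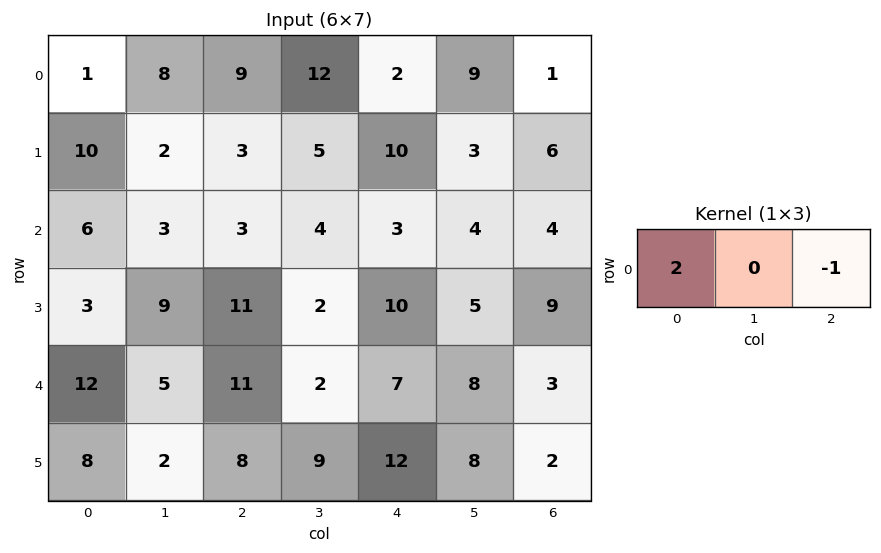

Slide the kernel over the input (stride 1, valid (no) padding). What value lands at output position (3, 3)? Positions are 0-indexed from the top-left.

-1

The receptive field on the input at this output position is [2 10 5]. Elementwise product with the kernel and sum: 2·2 + 5·-1.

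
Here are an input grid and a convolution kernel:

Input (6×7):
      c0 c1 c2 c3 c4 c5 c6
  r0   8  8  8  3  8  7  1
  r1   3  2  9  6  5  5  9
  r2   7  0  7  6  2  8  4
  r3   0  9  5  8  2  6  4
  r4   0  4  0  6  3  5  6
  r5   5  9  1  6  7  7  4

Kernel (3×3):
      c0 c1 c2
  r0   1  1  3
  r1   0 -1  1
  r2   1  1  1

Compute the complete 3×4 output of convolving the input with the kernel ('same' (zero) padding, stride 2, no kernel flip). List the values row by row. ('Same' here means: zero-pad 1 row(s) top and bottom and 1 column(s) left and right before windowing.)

Output[0,0]: The receptive field on the zero-padded input at this output position is [0 0 0 / 0 8 8 / 0 3 2]. Elementwise product with the kernel and sum: 0·1 + 0·1 + 0·3 + 8·-1 + 8·1 + 0·1 + 3·1 + 2·1.
Output[0,1]: The receptive field on the zero-padded input at this output position is [0 0 0 / 8 8 3 / 2 9 6]. Elementwise product with the kernel and sum: 0·1 + 0·1 + 0·3 + 8·-1 + 3·1 + 2·1 + 9·1 + 6·1.

5 12 15 13
11 50 48 20
45 60 50 15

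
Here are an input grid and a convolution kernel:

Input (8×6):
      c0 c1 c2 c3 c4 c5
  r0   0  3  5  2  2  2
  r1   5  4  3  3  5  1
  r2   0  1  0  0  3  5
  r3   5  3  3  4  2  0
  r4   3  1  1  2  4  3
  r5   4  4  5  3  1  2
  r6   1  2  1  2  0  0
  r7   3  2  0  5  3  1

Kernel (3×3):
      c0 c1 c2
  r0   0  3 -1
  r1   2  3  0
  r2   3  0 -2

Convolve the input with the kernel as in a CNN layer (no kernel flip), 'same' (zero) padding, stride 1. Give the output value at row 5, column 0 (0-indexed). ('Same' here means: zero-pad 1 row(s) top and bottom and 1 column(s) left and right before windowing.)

The receptive field on the zero-padded input at this output position is [0 3 1 / 0 4 4 / 0 1 2]. Elementwise product with the kernel and sum: 3·3 + 1·-1 + 0·2 + 4·3 + 0·3 + 2·-2.

16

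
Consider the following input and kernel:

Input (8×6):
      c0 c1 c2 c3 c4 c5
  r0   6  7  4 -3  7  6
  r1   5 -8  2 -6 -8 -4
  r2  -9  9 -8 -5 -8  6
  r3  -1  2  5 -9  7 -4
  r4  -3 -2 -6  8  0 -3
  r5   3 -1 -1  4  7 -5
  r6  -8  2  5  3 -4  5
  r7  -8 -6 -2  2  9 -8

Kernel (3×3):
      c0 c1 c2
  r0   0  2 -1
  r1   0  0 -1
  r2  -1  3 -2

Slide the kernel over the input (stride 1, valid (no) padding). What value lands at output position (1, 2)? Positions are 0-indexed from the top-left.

The receptive field on the input at this output position is [2 -6 -8 / -8 -5 -8 / 5 -9 7]. Elementwise product with the kernel and sum: -6·2 + -8·-1 + -8·-1 + 5·-1 + -9·3 + 7·-2.

-42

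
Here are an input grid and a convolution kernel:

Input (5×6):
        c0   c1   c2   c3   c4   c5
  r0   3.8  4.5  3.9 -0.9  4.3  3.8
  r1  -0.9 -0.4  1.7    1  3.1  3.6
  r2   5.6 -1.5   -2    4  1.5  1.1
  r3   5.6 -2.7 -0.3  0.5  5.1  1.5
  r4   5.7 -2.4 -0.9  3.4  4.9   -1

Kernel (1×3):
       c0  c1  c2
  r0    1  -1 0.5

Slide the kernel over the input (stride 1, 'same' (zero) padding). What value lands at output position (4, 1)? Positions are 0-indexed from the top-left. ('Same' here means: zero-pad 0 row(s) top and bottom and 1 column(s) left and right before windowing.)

7.65

The receptive field on the zero-padded input at this output position is [5.7 -2.4 -0.9]. Elementwise product with the kernel and sum: 5.7·1 + -2.4·-1 + -0.9·0.5.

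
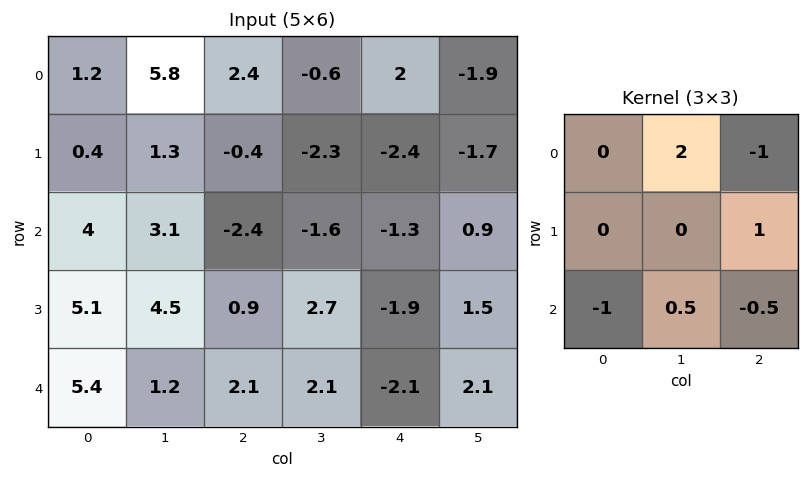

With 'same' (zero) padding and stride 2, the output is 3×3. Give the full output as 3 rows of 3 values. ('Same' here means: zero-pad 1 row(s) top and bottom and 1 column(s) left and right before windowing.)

5.35 -0.95 0.05
2.9 -5.5 -6.6
6.9 1.2 -3.2

Output[0,0]: The receptive field on the zero-padded input at this output position is [0 0 0 / 0 1.2 5.8 / 0 0.4 1.3]. Elementwise product with the kernel and sum: 0·2 + 0·-1 + 5.8·1 + 0·-1 + 0.4·0.5 + 1.3·-0.5.
Output[0,1]: The receptive field on the zero-padded input at this output position is [0 0 0 / 5.8 2.4 -0.6 / 1.3 -0.4 -2.3]. Elementwise product with the kernel and sum: 0·2 + 0·-1 + -0.6·1 + 1.3·-1 + -0.4·0.5 + -2.3·-0.5.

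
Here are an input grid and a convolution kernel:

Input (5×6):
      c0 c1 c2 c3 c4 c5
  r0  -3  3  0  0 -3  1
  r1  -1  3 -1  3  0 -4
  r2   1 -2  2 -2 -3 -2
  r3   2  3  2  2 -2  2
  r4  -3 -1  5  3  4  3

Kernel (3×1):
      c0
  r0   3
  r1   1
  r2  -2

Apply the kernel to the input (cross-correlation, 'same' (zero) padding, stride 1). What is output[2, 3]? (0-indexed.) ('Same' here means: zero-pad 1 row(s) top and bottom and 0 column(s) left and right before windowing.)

3

The receptive field on the zero-padded input at this output position is [3 / -2 / 2]. Elementwise product with the kernel and sum: 3·3 + -2·1 + 2·-2.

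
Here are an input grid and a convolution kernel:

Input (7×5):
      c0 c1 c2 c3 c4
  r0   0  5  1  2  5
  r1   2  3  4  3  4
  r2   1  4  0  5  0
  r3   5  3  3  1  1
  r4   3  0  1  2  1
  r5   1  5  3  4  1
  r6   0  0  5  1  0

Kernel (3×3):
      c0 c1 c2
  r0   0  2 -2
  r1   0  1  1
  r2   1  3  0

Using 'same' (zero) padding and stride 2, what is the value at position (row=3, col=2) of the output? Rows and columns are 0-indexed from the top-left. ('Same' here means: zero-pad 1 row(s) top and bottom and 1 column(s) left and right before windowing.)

The receptive field on the zero-padded input at this output position is [4 1 0 / 1 0 0 / 0 0 0]. Elementwise product with the kernel and sum: 1·2 + 0·-2 + 0·1 + 0·1 + 0·1 + 0·3.

2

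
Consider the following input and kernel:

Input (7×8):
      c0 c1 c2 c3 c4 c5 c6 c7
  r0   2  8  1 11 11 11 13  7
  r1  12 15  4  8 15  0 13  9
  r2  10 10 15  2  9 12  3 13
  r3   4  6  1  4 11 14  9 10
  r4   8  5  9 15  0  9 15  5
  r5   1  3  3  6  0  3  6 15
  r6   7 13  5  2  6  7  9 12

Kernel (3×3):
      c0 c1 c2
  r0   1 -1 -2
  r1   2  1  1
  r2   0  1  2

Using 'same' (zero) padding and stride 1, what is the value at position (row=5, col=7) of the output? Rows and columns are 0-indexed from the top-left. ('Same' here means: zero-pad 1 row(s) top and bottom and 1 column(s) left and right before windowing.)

49

The receptive field on the zero-padded input at this output position is [15 5 0 / 6 15 0 / 9 12 0]. Elementwise product with the kernel and sum: 15·1 + 5·-1 + 0·-2 + 6·2 + 15·1 + 0·1 + 12·1 + 0·2.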